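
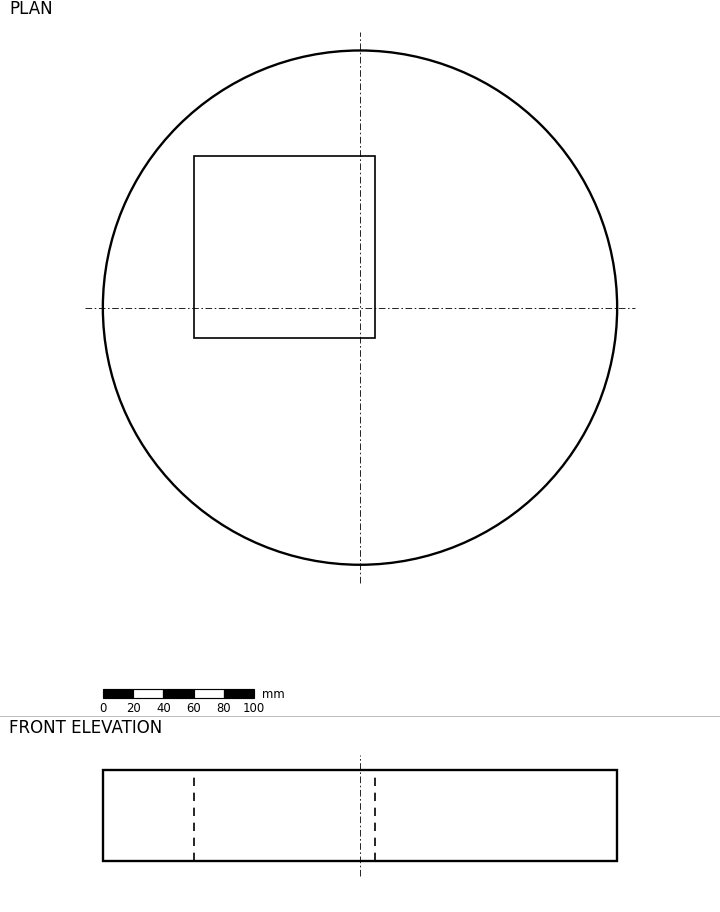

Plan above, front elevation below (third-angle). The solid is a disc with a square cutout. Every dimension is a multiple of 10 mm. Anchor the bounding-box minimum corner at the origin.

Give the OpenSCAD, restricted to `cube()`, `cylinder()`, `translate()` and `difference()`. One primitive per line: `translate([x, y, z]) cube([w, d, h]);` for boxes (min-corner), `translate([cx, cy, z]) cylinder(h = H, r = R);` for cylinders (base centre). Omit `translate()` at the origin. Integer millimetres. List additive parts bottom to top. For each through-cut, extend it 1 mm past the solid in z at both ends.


difference() {
  translate([170, 170, 0]) cylinder(h = 60, r = 170);
  translate([60, 150, -1]) cube([120, 120, 62]);
}


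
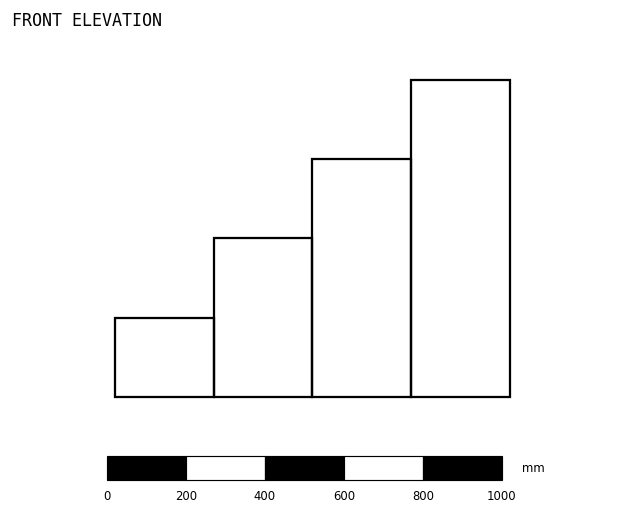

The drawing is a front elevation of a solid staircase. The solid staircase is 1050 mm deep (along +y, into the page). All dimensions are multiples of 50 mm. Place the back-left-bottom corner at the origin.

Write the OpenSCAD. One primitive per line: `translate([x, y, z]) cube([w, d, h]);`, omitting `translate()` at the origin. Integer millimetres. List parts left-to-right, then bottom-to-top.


cube([250, 1050, 200]);
translate([250, 0, 0]) cube([250, 1050, 400]);
translate([500, 0, 0]) cube([250, 1050, 600]);
translate([750, 0, 0]) cube([250, 1050, 800]);


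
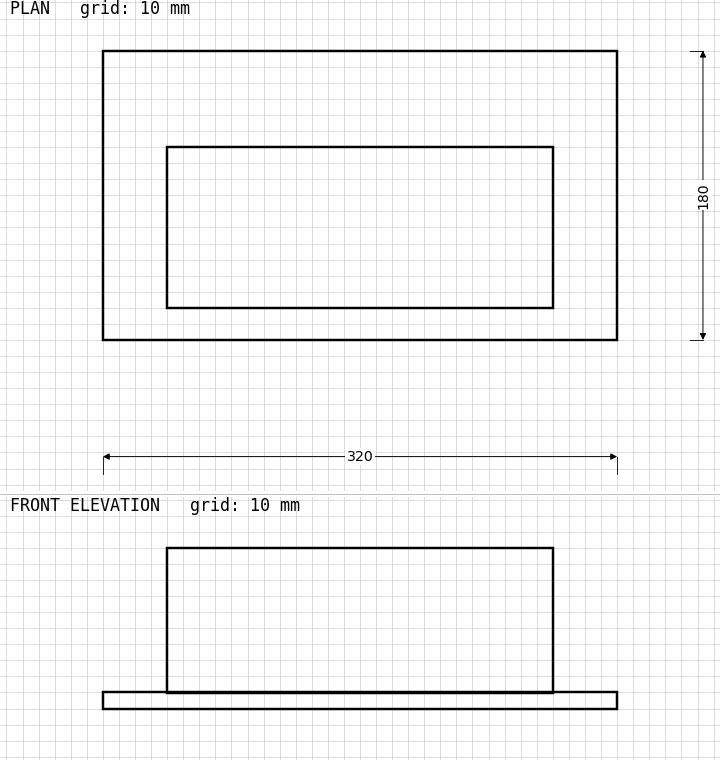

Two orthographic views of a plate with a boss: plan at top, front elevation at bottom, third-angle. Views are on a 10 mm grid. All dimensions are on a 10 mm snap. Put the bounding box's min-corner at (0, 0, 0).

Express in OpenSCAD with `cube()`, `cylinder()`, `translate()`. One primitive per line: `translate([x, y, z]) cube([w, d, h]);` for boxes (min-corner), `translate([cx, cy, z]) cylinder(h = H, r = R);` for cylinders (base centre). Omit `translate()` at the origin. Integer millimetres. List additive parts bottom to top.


cube([320, 180, 10]);
translate([40, 20, 10]) cube([240, 100, 90]);


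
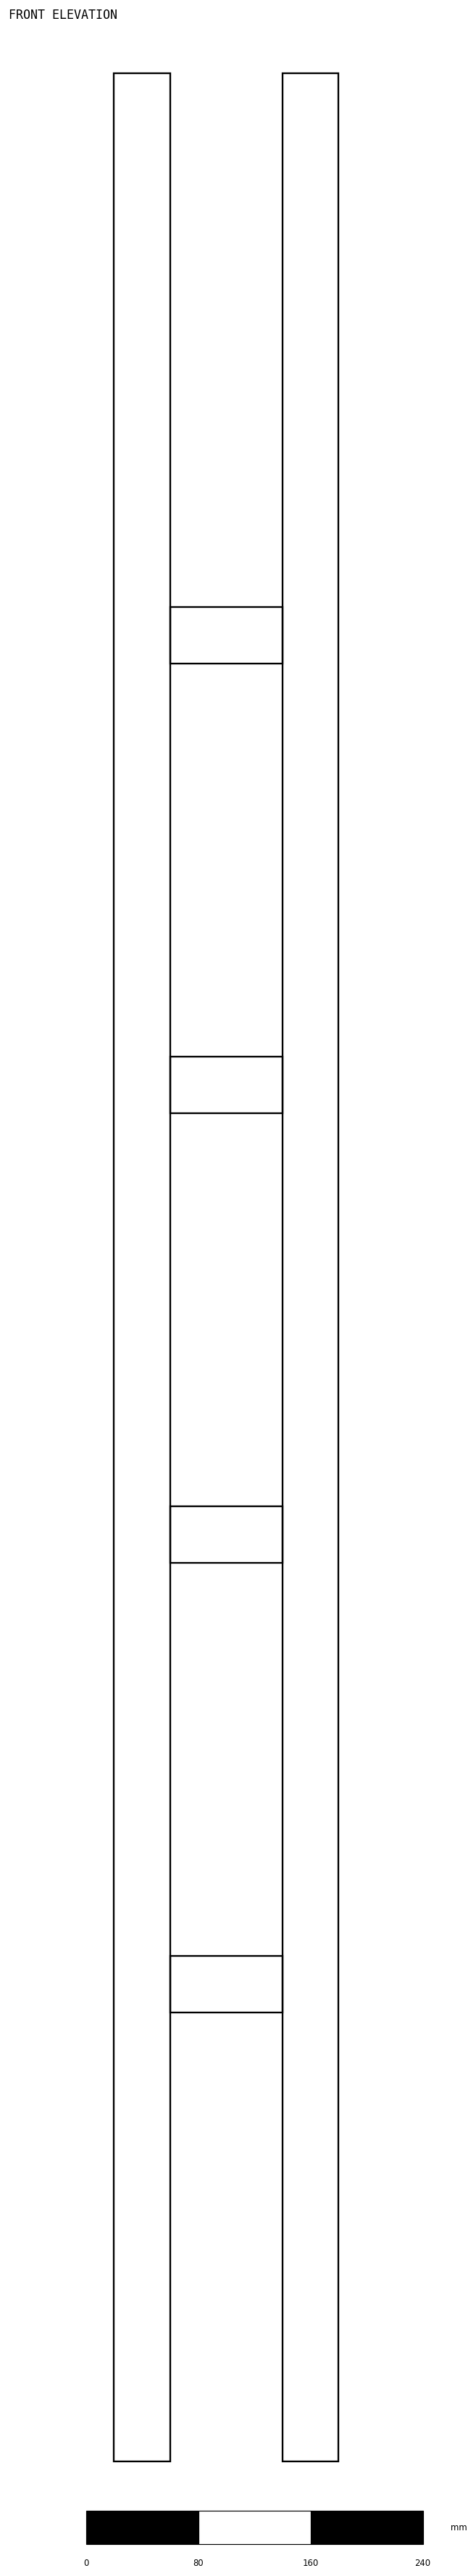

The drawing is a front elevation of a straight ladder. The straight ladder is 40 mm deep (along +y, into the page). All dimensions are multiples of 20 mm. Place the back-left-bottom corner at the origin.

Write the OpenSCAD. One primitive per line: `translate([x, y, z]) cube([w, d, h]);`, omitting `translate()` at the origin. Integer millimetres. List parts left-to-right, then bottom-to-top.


cube([40, 40, 1700]);
translate([40, 0, 320]) cube([80, 40, 40]);
translate([40, 0, 640]) cube([80, 40, 40]);
translate([40, 0, 960]) cube([80, 40, 40]);
translate([40, 0, 1280]) cube([80, 40, 40]);
translate([120, 0, 0]) cube([40, 40, 1700]);


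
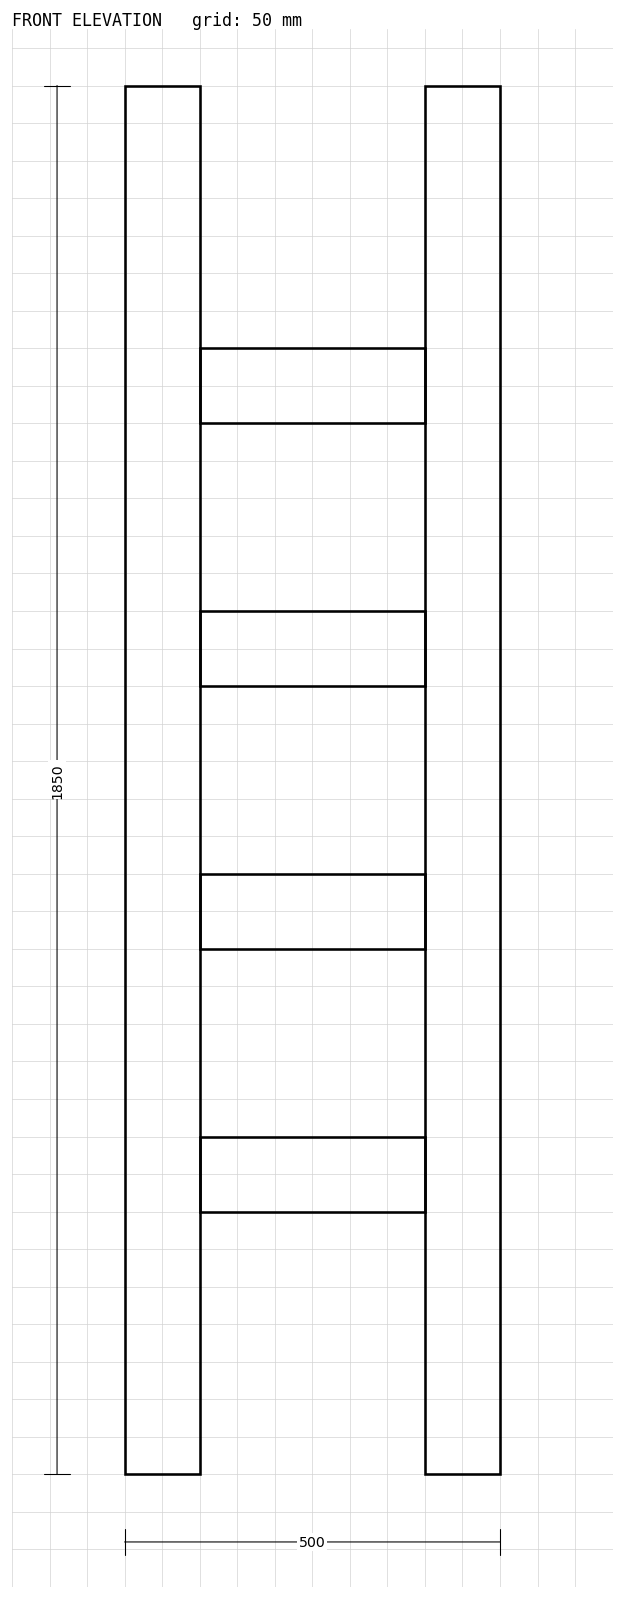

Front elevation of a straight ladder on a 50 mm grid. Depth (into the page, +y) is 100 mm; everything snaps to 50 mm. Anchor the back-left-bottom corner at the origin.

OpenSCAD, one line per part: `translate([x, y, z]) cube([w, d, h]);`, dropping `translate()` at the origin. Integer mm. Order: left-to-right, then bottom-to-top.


cube([100, 100, 1850]);
translate([100, 0, 350]) cube([300, 100, 100]);
translate([100, 0, 700]) cube([300, 100, 100]);
translate([100, 0, 1050]) cube([300, 100, 100]);
translate([100, 0, 1400]) cube([300, 100, 100]);
translate([400, 0, 0]) cube([100, 100, 1850]);


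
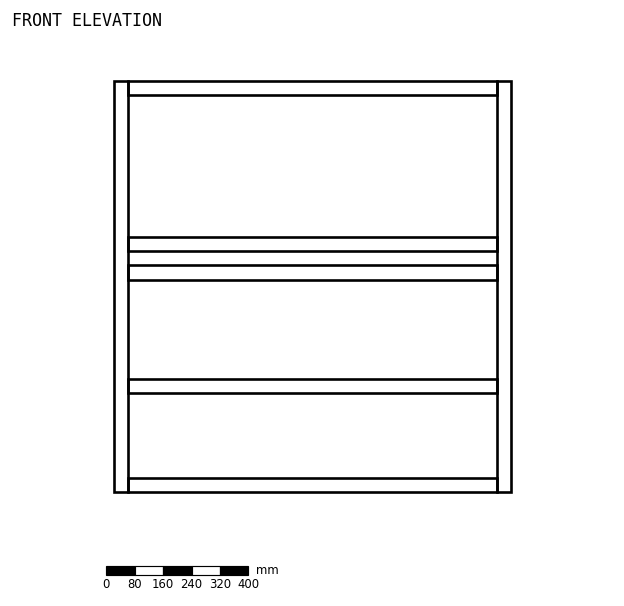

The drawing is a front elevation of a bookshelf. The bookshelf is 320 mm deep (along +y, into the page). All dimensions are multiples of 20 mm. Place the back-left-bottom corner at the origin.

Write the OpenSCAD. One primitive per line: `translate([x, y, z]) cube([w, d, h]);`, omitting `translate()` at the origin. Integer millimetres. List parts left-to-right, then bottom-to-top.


cube([40, 320, 1160]);
translate([40, 0, 0]) cube([1040, 320, 40]);
translate([40, 0, 280]) cube([1040, 320, 40]);
translate([40, 0, 600]) cube([1040, 320, 40]);
translate([40, 0, 680]) cube([1040, 320, 40]);
translate([40, 0, 1120]) cube([1040, 320, 40]);
translate([1080, 0, 0]) cube([40, 320, 1160]);


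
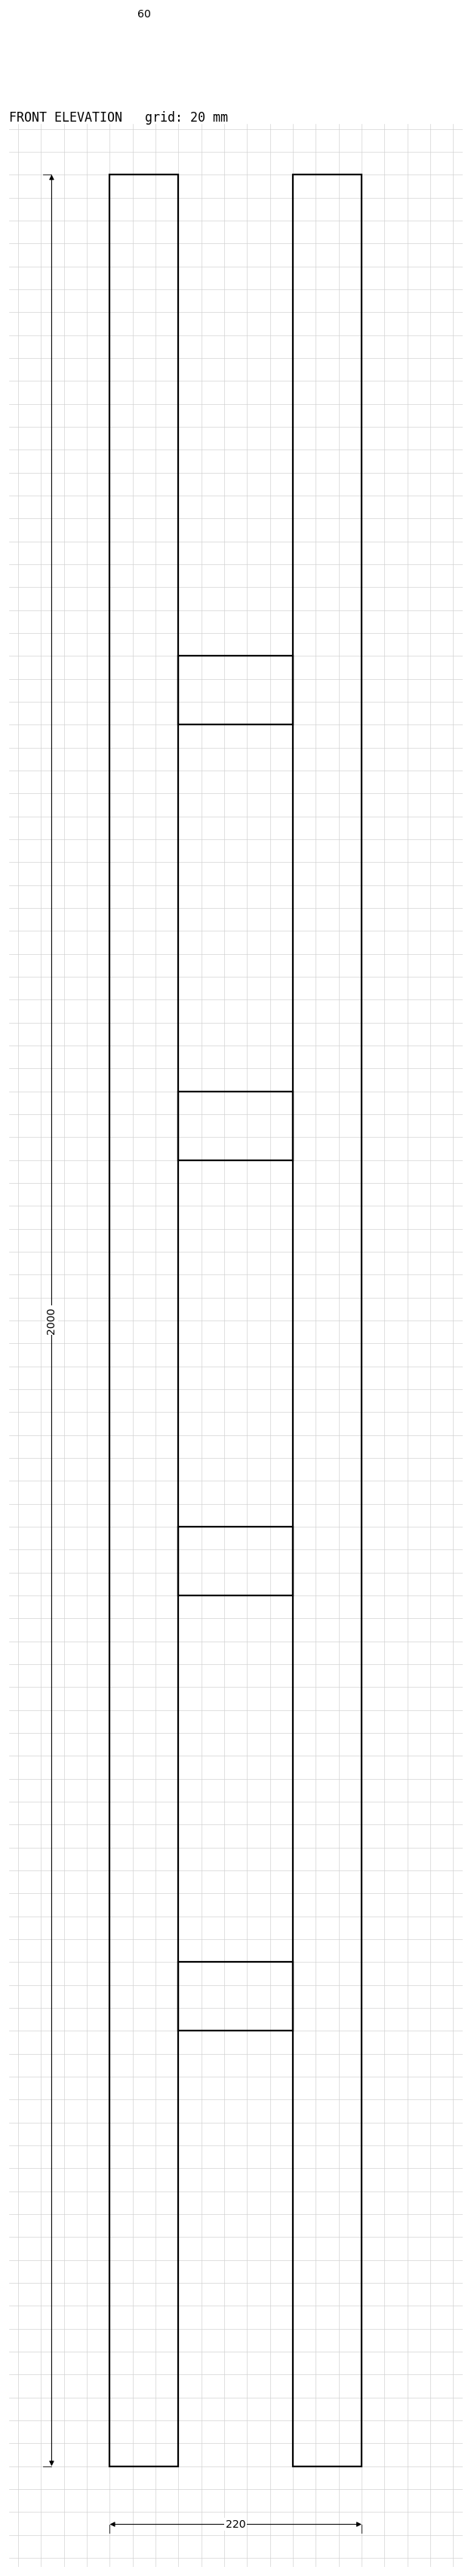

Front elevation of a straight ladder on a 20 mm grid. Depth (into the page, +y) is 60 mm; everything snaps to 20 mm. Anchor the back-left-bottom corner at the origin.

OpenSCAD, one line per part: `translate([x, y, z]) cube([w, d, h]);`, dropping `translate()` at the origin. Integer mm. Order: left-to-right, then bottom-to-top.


cube([60, 60, 2000]);
translate([60, 0, 380]) cube([100, 60, 60]);
translate([60, 0, 760]) cube([100, 60, 60]);
translate([60, 0, 1140]) cube([100, 60, 60]);
translate([60, 0, 1520]) cube([100, 60, 60]);
translate([160, 0, 0]) cube([60, 60, 2000]);


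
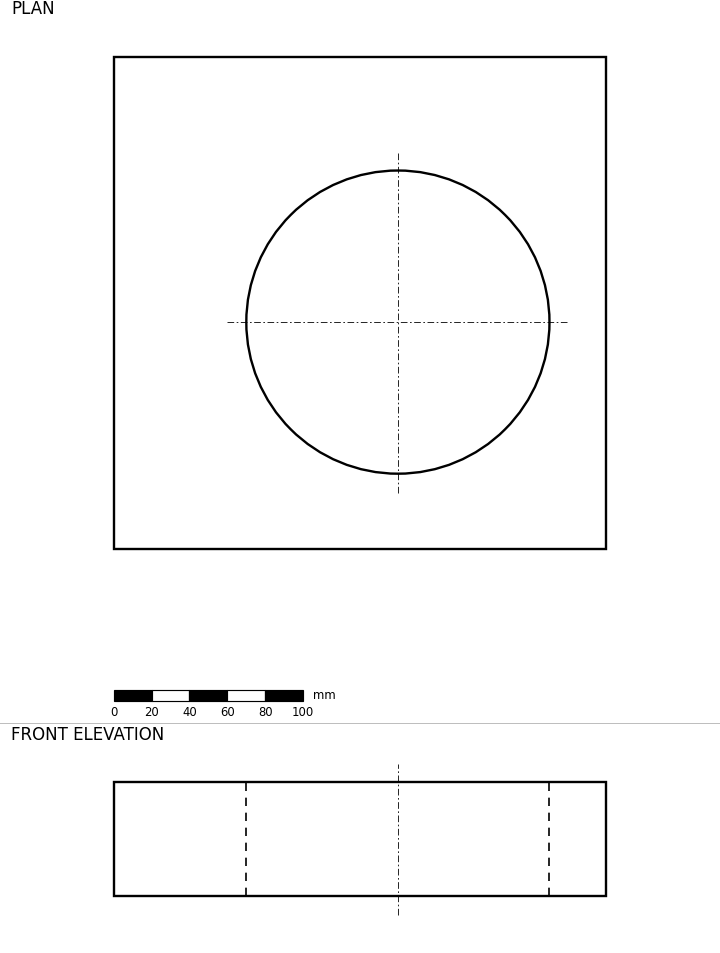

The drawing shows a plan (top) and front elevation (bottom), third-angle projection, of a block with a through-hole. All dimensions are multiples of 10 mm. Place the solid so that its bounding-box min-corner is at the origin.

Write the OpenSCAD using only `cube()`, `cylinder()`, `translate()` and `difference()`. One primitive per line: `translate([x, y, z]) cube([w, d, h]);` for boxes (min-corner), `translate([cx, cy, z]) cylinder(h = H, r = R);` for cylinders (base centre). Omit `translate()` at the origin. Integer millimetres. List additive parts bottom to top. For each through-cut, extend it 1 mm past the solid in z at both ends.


difference() {
  cube([260, 260, 60]);
  translate([150, 120, -1]) cylinder(h = 62, r = 80);
}


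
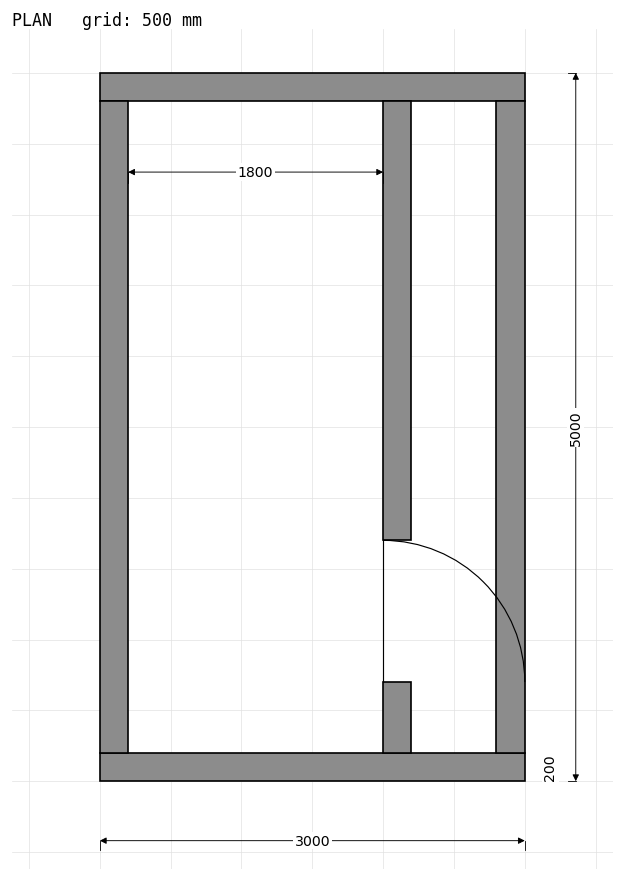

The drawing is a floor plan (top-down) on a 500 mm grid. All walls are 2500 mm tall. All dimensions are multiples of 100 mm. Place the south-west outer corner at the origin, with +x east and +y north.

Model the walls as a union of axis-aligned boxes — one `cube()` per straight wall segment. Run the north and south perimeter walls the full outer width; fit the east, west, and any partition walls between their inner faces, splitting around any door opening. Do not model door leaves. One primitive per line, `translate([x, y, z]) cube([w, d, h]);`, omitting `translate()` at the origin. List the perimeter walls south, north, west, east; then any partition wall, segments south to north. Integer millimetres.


cube([3000, 200, 2500]);
translate([0, 4800, 0]) cube([3000, 200, 2500]);
translate([0, 200, 0]) cube([200, 4600, 2500]);
translate([2800, 200, 0]) cube([200, 4600, 2500]);
translate([2000, 200, 0]) cube([200, 500, 2500]);
translate([2000, 1700, 0]) cube([200, 3100, 2500]);


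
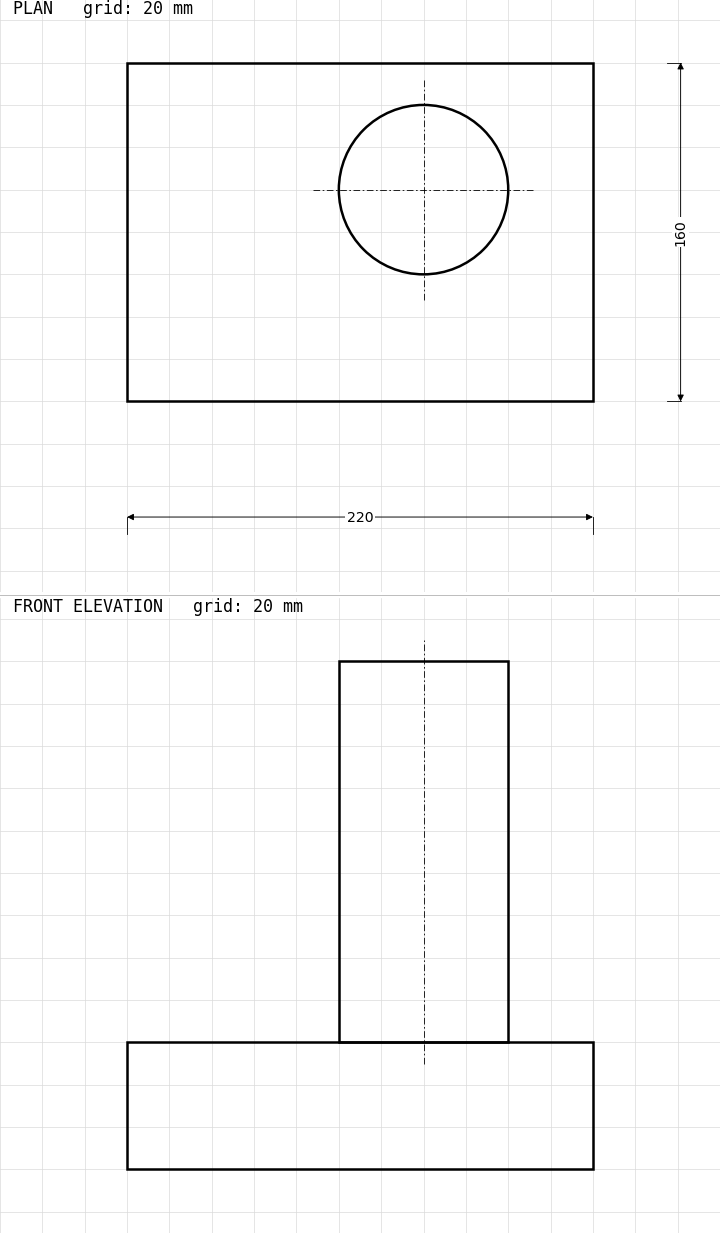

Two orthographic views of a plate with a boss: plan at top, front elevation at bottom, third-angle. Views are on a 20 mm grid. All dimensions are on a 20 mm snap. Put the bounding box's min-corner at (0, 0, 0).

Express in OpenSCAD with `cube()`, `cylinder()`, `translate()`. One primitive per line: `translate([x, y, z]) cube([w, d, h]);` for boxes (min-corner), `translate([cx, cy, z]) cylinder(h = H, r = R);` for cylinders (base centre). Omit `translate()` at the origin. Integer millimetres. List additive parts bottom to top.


cube([220, 160, 60]);
translate([140, 100, 60]) cylinder(h = 180, r = 40);


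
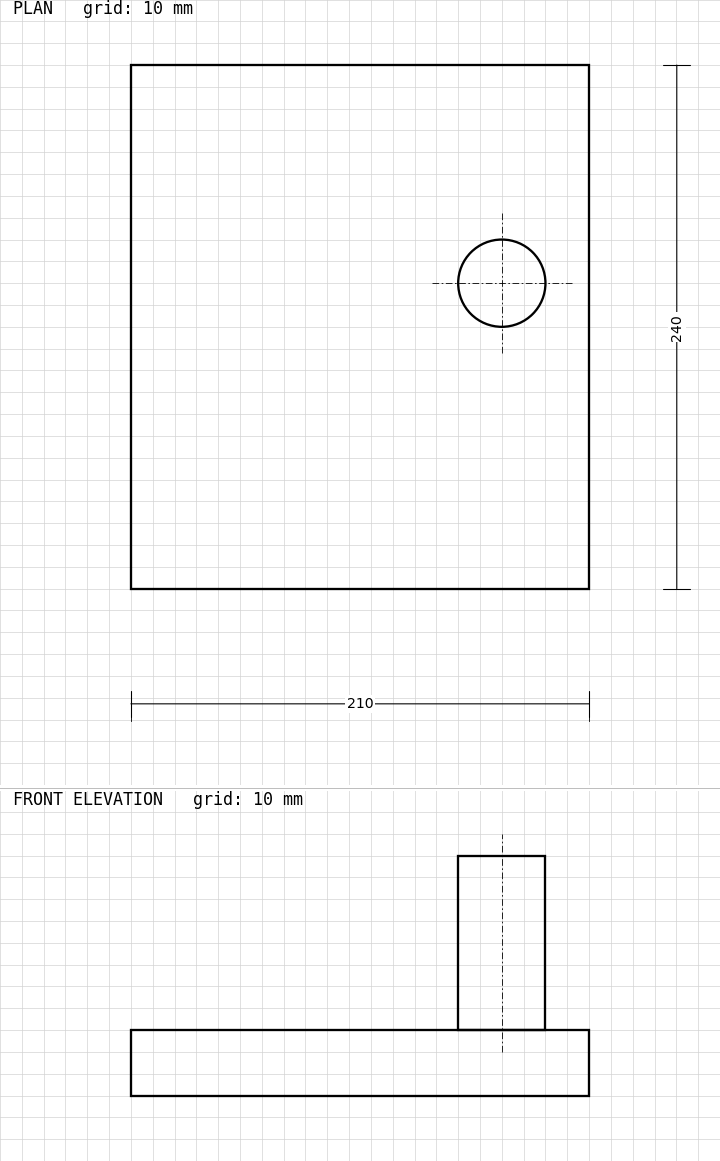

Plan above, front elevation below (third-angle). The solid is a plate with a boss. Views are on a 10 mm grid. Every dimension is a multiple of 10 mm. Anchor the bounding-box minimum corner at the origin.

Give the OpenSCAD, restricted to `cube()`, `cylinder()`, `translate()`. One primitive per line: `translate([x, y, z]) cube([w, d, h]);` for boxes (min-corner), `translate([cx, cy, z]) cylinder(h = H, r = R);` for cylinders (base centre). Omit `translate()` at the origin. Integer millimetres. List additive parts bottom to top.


cube([210, 240, 30]);
translate([170, 140, 30]) cylinder(h = 80, r = 20);


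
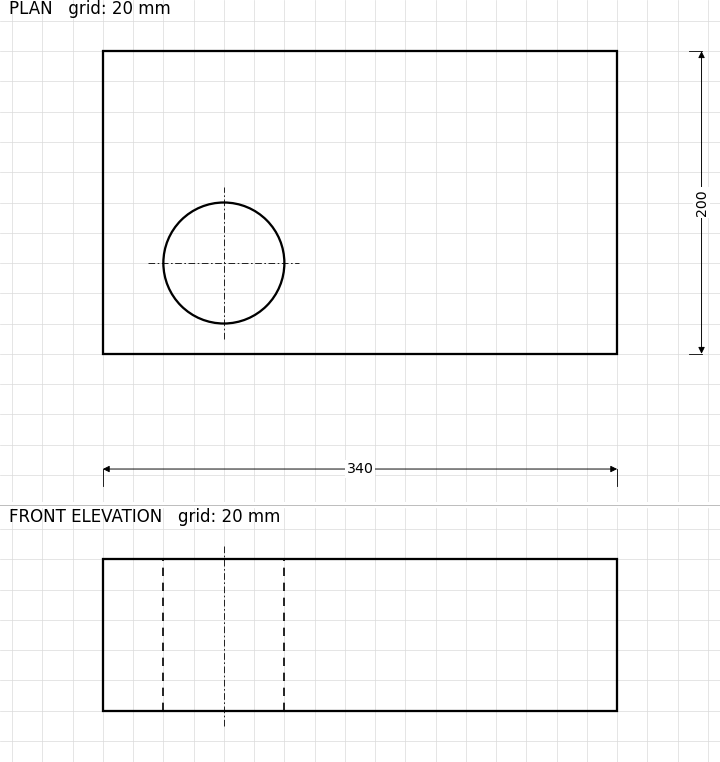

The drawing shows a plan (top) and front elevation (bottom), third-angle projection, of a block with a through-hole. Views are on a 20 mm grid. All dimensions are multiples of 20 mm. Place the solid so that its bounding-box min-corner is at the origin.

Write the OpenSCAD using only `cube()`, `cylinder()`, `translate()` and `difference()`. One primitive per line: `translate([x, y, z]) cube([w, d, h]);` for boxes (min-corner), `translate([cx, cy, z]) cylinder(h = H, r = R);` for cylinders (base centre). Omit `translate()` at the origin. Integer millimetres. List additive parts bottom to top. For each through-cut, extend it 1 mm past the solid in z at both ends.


difference() {
  cube([340, 200, 100]);
  translate([80, 60, -1]) cylinder(h = 102, r = 40);
}


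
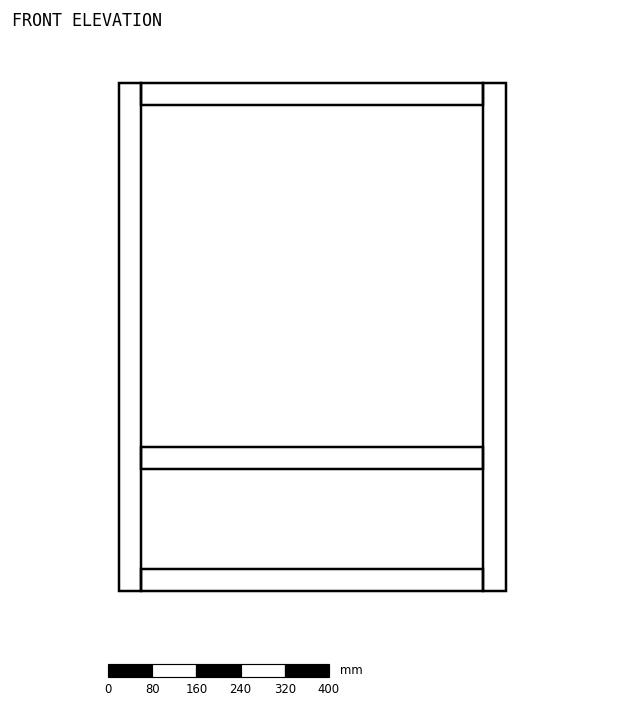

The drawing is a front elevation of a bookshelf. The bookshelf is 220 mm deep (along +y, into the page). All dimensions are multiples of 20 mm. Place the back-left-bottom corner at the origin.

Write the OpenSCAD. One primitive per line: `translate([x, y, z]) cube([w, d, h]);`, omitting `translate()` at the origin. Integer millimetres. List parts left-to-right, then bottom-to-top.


cube([40, 220, 920]);
translate([40, 0, 0]) cube([620, 220, 40]);
translate([40, 0, 220]) cube([620, 220, 40]);
translate([40, 0, 880]) cube([620, 220, 40]);
translate([660, 0, 0]) cube([40, 220, 920]);


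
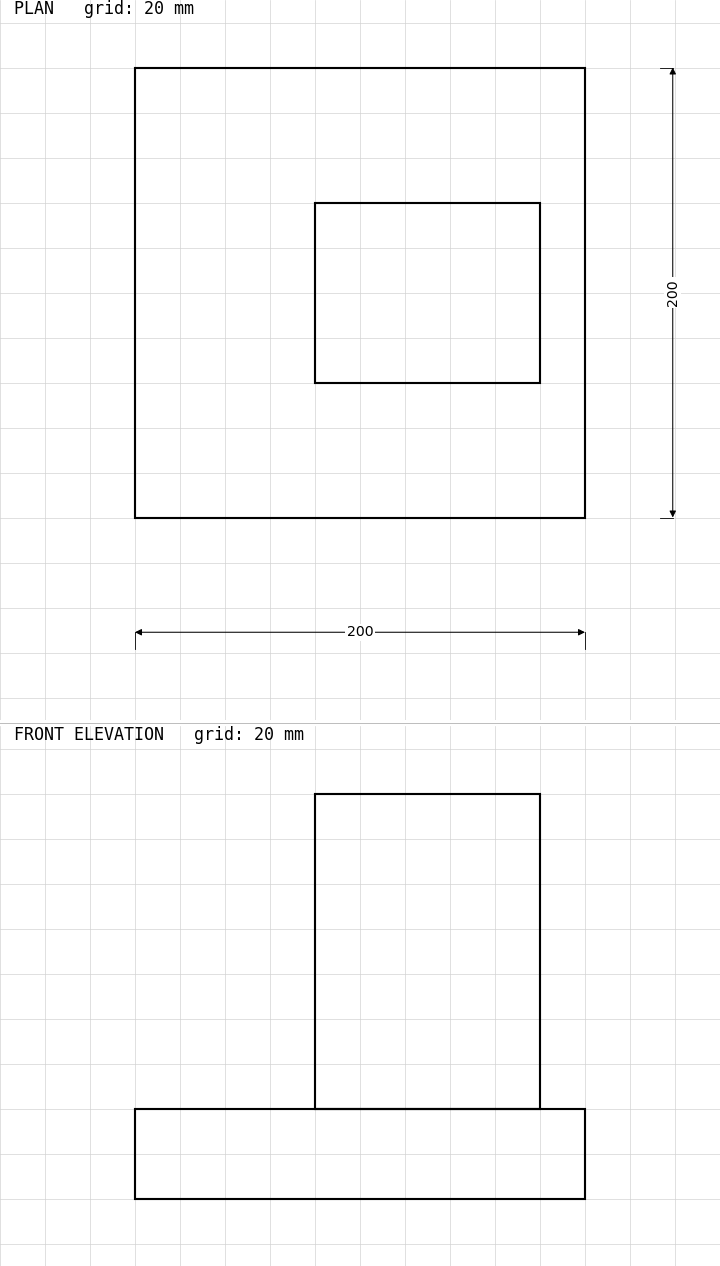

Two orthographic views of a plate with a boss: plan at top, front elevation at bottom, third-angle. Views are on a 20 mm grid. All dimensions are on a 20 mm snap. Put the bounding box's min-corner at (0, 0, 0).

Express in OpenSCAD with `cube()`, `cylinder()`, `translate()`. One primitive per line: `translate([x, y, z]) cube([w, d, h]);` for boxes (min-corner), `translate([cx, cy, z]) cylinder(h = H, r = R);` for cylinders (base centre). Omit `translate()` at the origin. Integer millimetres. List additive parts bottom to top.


cube([200, 200, 40]);
translate([80, 60, 40]) cube([100, 80, 140]);


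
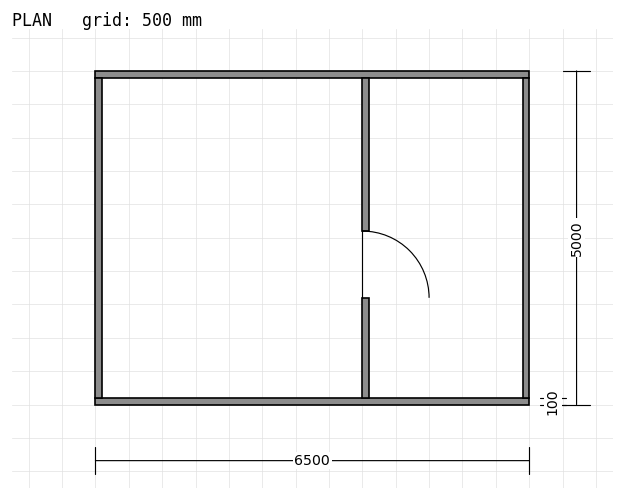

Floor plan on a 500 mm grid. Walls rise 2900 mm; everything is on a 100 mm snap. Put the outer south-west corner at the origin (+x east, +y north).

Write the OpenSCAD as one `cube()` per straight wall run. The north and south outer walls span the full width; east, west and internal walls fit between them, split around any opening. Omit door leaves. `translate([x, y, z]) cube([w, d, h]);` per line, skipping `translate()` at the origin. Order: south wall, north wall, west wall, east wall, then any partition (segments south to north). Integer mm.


cube([6500, 100, 2900]);
translate([0, 4900, 0]) cube([6500, 100, 2900]);
translate([0, 100, 0]) cube([100, 4800, 2900]);
translate([6400, 100, 0]) cube([100, 4800, 2900]);
translate([4000, 100, 0]) cube([100, 1500, 2900]);
translate([4000, 2600, 0]) cube([100, 2300, 2900]);


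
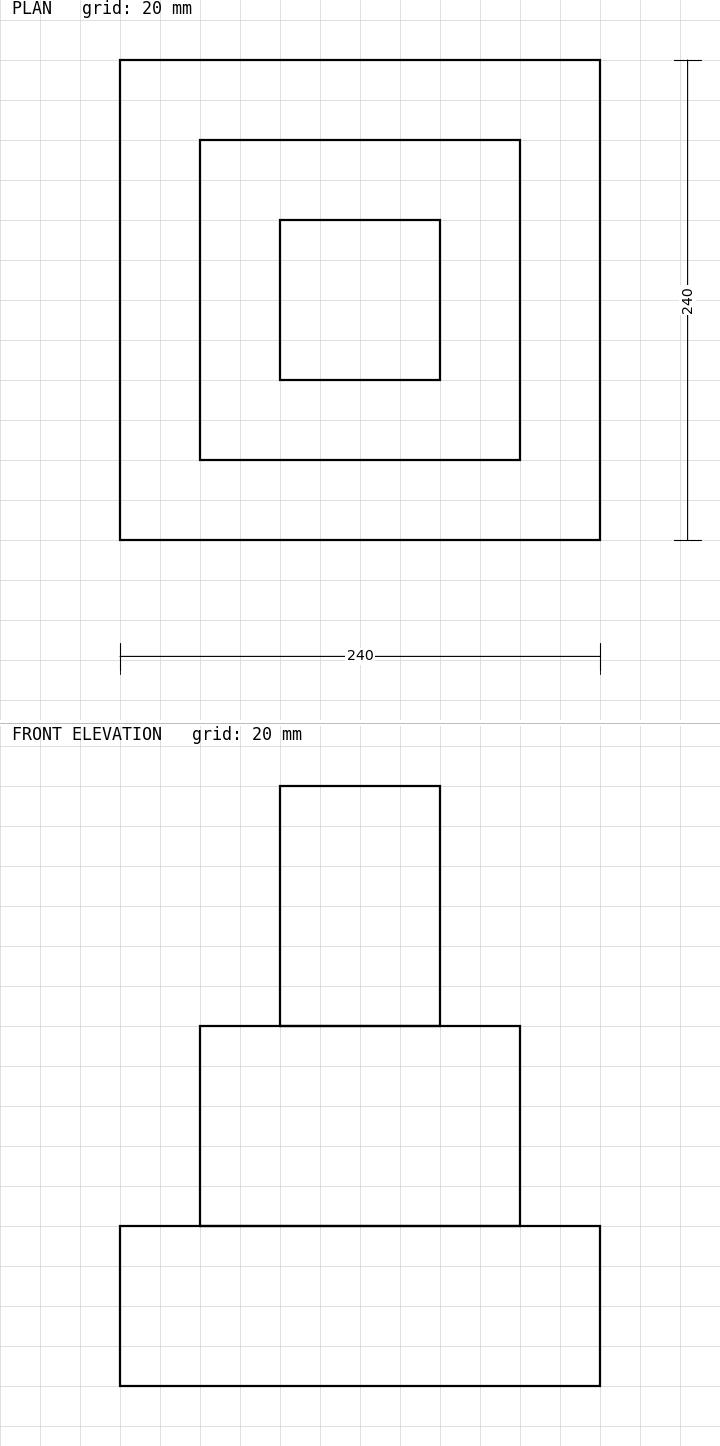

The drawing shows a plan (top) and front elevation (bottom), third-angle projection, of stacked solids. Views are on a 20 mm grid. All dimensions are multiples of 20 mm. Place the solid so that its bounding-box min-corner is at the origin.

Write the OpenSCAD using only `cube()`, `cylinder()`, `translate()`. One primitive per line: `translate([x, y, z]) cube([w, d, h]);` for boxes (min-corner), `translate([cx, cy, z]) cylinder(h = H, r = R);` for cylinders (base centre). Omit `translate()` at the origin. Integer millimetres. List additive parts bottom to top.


cube([240, 240, 80]);
translate([40, 40, 80]) cube([160, 160, 100]);
translate([80, 80, 180]) cube([80, 80, 120]);


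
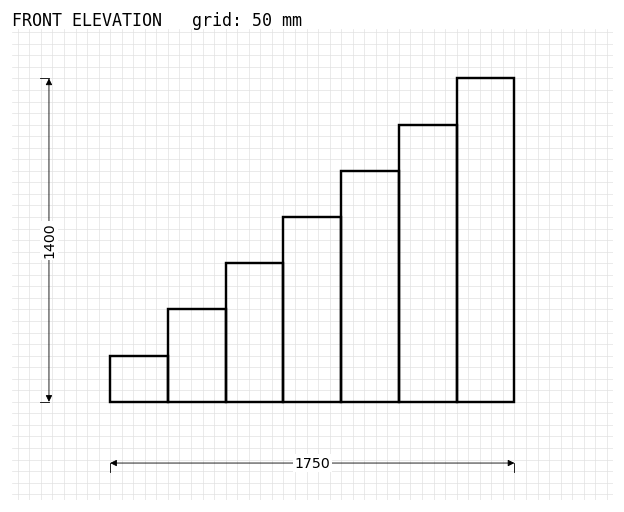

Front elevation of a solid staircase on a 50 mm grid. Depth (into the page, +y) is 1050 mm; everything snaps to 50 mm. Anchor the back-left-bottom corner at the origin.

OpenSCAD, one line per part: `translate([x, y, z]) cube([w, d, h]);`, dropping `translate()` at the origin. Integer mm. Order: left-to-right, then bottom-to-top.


cube([250, 1050, 200]);
translate([250, 0, 0]) cube([250, 1050, 400]);
translate([500, 0, 0]) cube([250, 1050, 600]);
translate([750, 0, 0]) cube([250, 1050, 800]);
translate([1000, 0, 0]) cube([250, 1050, 1000]);
translate([1250, 0, 0]) cube([250, 1050, 1200]);
translate([1500, 0, 0]) cube([250, 1050, 1400]);


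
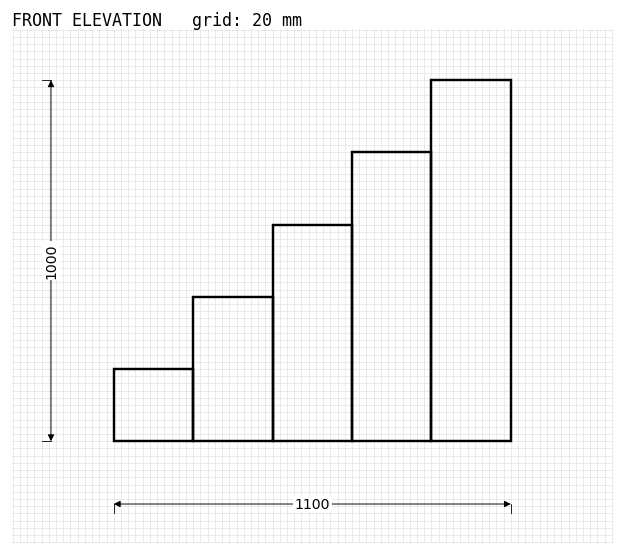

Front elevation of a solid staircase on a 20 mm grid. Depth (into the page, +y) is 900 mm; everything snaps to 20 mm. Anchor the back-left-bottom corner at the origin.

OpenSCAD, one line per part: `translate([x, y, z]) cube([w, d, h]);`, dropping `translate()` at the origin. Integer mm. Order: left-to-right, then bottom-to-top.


cube([220, 900, 200]);
translate([220, 0, 0]) cube([220, 900, 400]);
translate([440, 0, 0]) cube([220, 900, 600]);
translate([660, 0, 0]) cube([220, 900, 800]);
translate([880, 0, 0]) cube([220, 900, 1000]);


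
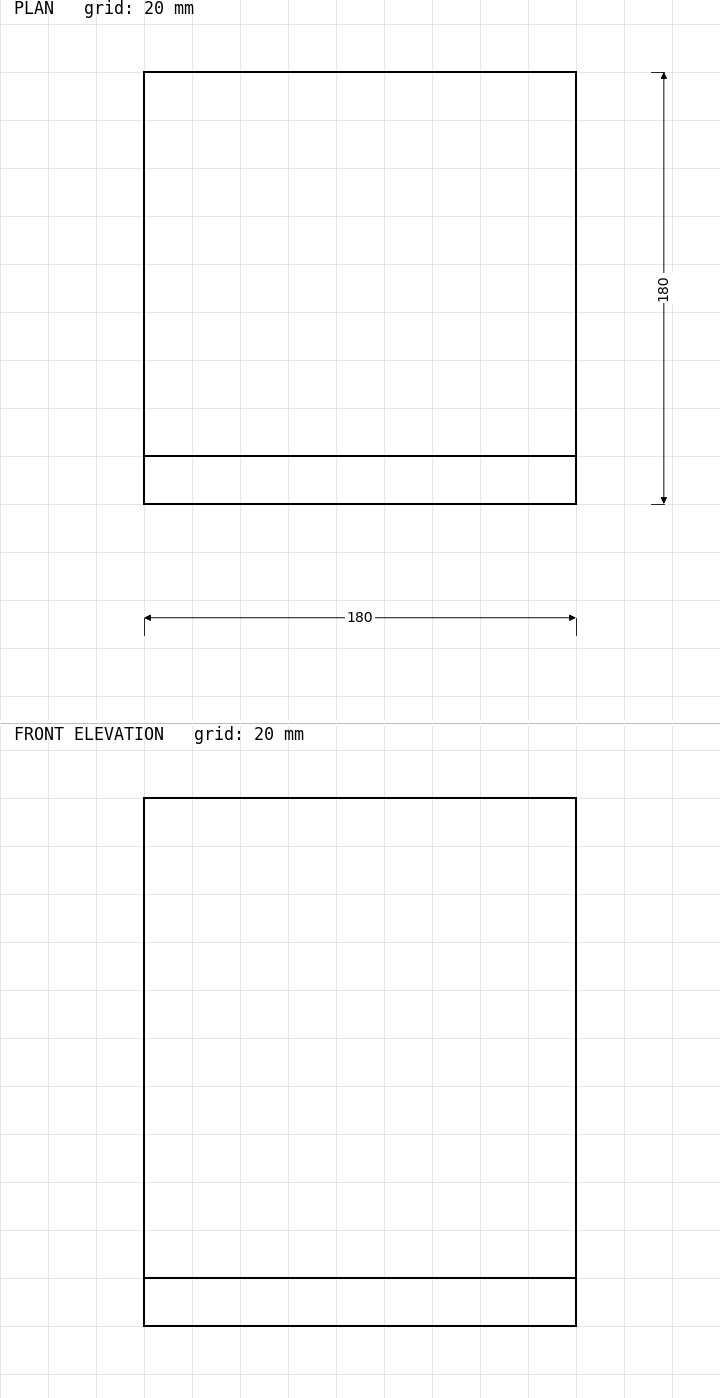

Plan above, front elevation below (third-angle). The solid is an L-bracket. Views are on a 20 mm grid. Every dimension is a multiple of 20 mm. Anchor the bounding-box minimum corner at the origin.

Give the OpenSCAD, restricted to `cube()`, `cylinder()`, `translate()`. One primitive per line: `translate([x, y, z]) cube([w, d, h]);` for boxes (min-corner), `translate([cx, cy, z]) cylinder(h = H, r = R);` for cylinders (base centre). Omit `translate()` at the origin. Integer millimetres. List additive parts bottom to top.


cube([180, 180, 20]);
translate([0, 0, 20]) cube([180, 20, 200]);


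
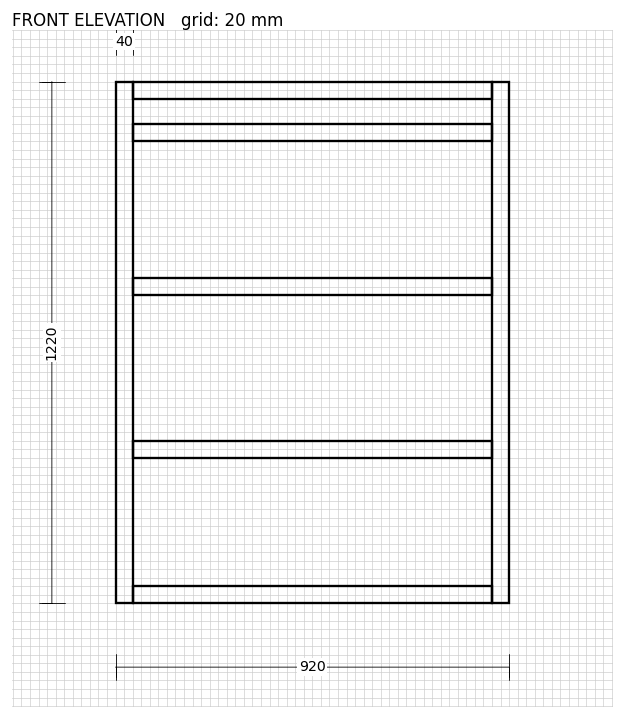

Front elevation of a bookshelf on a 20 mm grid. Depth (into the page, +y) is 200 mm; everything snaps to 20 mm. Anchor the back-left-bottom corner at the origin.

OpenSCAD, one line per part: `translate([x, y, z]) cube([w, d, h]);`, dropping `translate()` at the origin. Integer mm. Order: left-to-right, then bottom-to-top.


cube([40, 200, 1220]);
translate([40, 0, 0]) cube([840, 200, 40]);
translate([40, 0, 340]) cube([840, 200, 40]);
translate([40, 0, 720]) cube([840, 200, 40]);
translate([40, 0, 1080]) cube([840, 200, 40]);
translate([40, 0, 1180]) cube([840, 200, 40]);
translate([880, 0, 0]) cube([40, 200, 1220]);


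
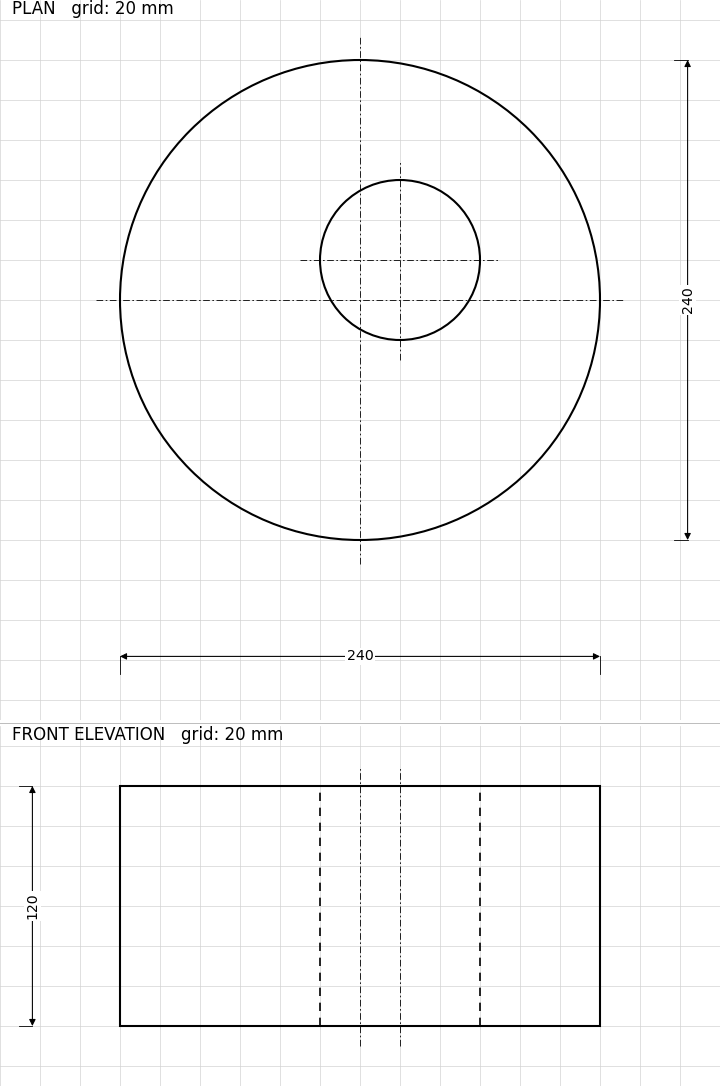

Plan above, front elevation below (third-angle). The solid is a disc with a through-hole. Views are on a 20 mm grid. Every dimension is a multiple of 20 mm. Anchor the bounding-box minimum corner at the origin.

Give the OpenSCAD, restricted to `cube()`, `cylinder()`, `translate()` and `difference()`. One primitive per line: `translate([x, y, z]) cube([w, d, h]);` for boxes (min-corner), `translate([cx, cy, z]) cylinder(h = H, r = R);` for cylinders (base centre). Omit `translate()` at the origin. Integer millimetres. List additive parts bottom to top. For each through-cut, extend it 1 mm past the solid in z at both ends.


difference() {
  translate([120, 120, 0]) cylinder(h = 120, r = 120);
  translate([140, 140, -1]) cylinder(h = 122, r = 40);
}


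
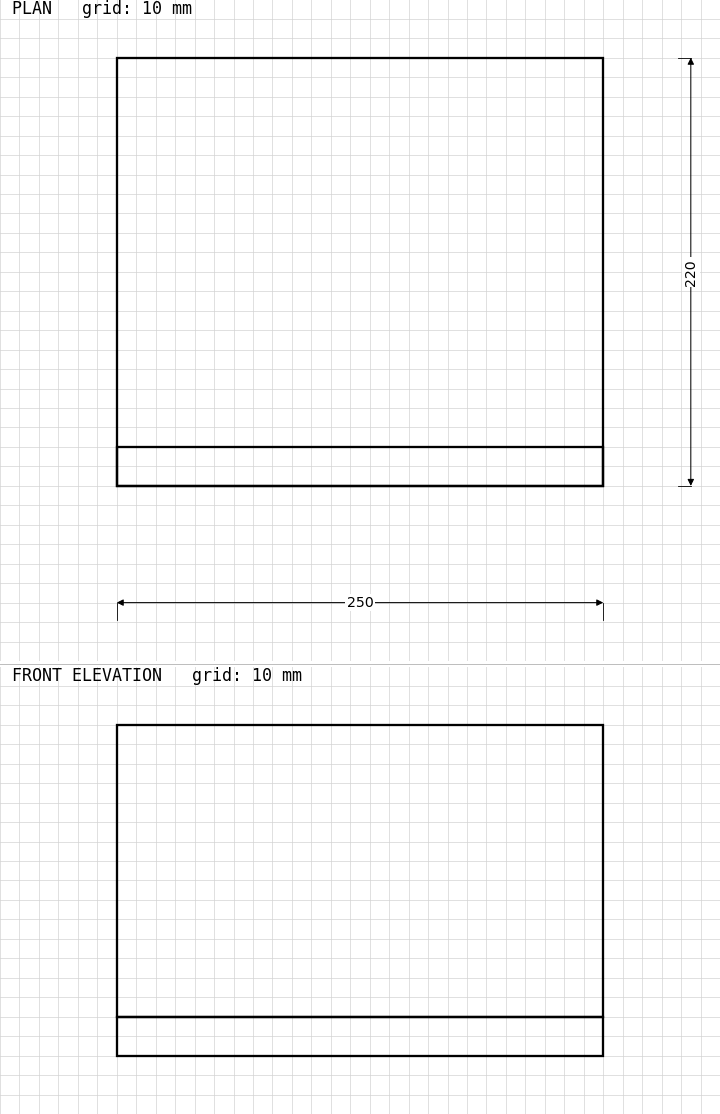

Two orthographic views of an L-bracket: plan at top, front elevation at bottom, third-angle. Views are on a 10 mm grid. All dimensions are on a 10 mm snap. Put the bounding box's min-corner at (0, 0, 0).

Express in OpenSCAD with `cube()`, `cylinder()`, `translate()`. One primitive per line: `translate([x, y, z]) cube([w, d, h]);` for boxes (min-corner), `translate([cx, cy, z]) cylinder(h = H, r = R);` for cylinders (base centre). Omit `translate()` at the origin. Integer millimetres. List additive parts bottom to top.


cube([250, 220, 20]);
translate([0, 0, 20]) cube([250, 20, 150]);


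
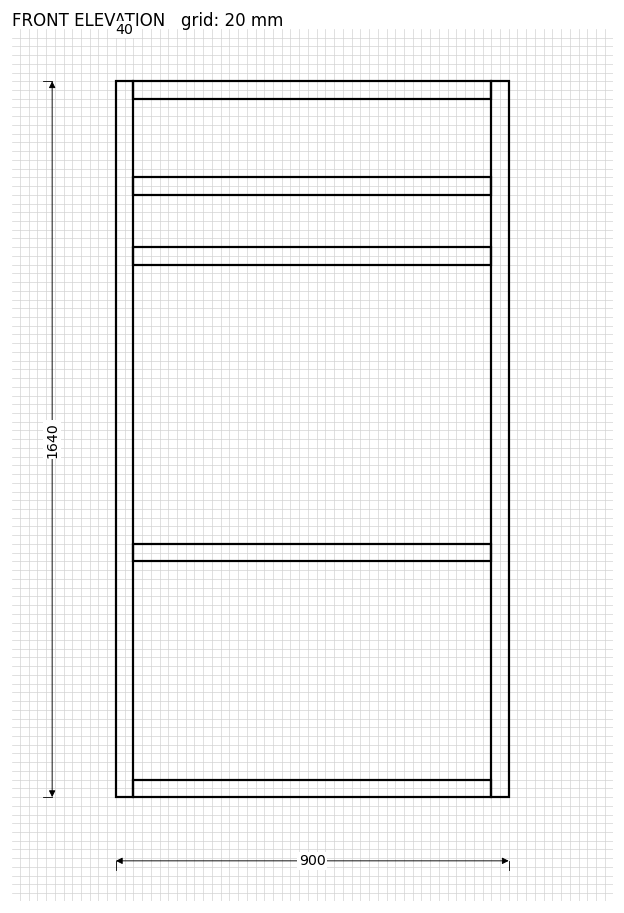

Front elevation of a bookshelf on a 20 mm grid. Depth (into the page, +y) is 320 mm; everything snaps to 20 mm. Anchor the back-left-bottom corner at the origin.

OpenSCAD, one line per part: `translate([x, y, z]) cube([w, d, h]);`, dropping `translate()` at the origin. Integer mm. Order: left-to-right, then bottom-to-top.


cube([40, 320, 1640]);
translate([40, 0, 0]) cube([820, 320, 40]);
translate([40, 0, 540]) cube([820, 320, 40]);
translate([40, 0, 1220]) cube([820, 320, 40]);
translate([40, 0, 1380]) cube([820, 320, 40]);
translate([40, 0, 1600]) cube([820, 320, 40]);
translate([860, 0, 0]) cube([40, 320, 1640]);


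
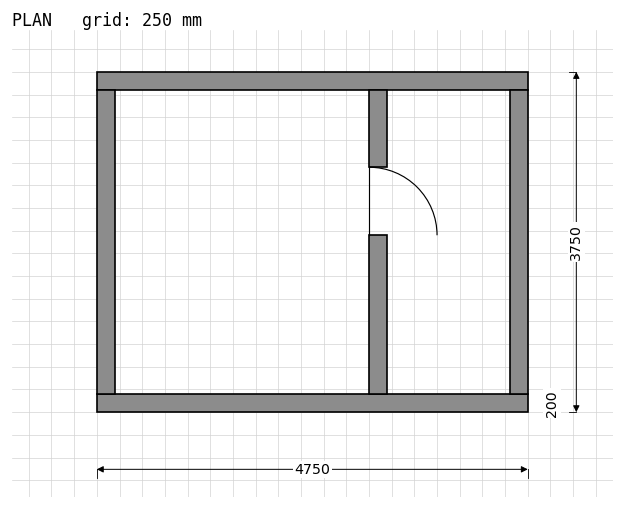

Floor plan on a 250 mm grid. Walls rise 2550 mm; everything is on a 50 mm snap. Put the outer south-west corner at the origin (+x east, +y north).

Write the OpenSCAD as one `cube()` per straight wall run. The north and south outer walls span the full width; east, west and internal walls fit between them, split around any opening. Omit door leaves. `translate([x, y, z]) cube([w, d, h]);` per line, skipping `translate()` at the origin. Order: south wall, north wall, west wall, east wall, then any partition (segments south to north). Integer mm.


cube([4750, 200, 2550]);
translate([0, 3550, 0]) cube([4750, 200, 2550]);
translate([0, 200, 0]) cube([200, 3350, 2550]);
translate([4550, 200, 0]) cube([200, 3350, 2550]);
translate([3000, 200, 0]) cube([200, 1750, 2550]);
translate([3000, 2700, 0]) cube([200, 850, 2550]);


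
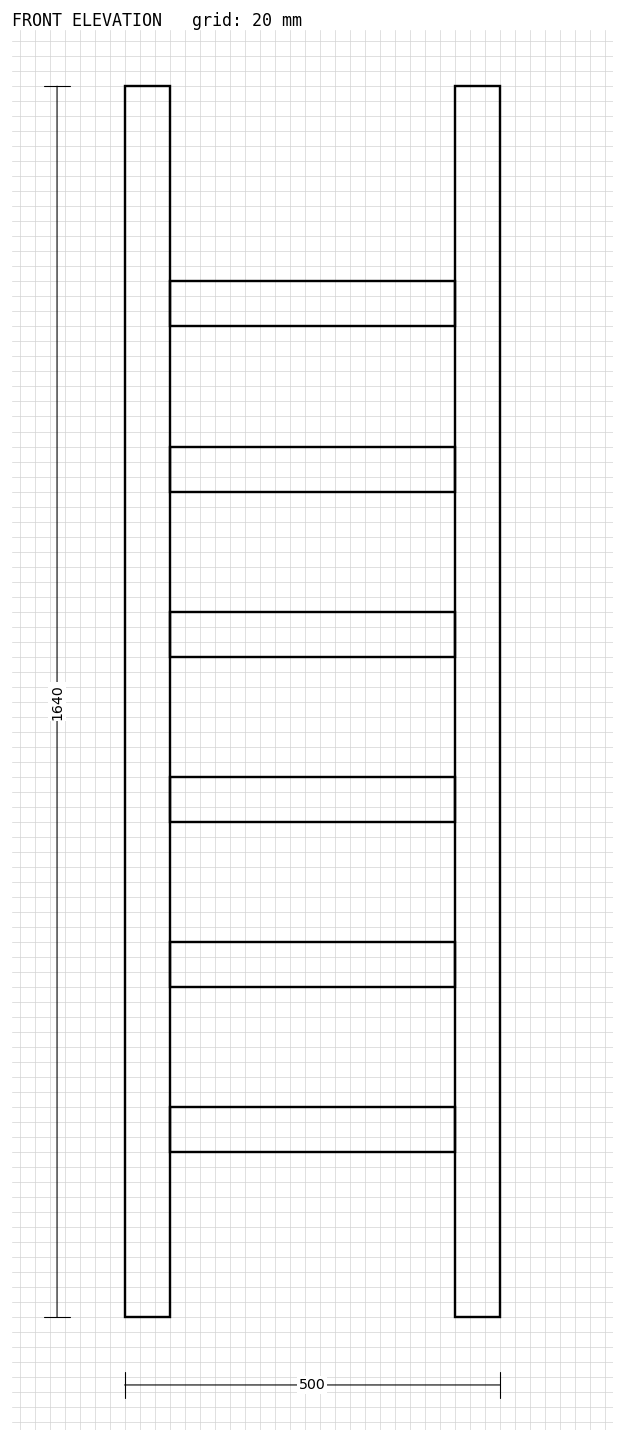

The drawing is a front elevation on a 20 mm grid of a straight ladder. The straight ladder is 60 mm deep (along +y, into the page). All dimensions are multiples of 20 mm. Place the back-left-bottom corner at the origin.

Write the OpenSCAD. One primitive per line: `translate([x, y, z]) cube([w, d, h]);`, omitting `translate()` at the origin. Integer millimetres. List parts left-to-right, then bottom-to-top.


cube([60, 60, 1640]);
translate([60, 0, 220]) cube([380, 60, 60]);
translate([60, 0, 440]) cube([380, 60, 60]);
translate([60, 0, 660]) cube([380, 60, 60]);
translate([60, 0, 880]) cube([380, 60, 60]);
translate([60, 0, 1100]) cube([380, 60, 60]);
translate([60, 0, 1320]) cube([380, 60, 60]);
translate([440, 0, 0]) cube([60, 60, 1640]);


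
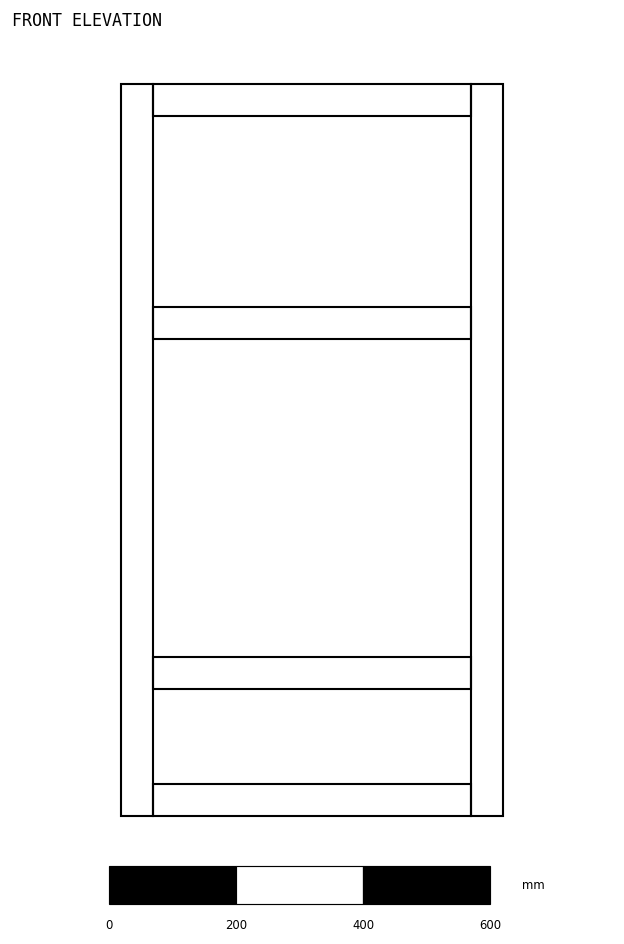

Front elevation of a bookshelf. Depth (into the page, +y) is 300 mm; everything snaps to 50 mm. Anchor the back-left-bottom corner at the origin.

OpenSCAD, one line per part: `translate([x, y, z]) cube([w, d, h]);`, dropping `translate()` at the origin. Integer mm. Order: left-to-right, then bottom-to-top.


cube([50, 300, 1150]);
translate([50, 0, 0]) cube([500, 300, 50]);
translate([50, 0, 200]) cube([500, 300, 50]);
translate([50, 0, 750]) cube([500, 300, 50]);
translate([50, 0, 1100]) cube([500, 300, 50]);
translate([550, 0, 0]) cube([50, 300, 1150]);


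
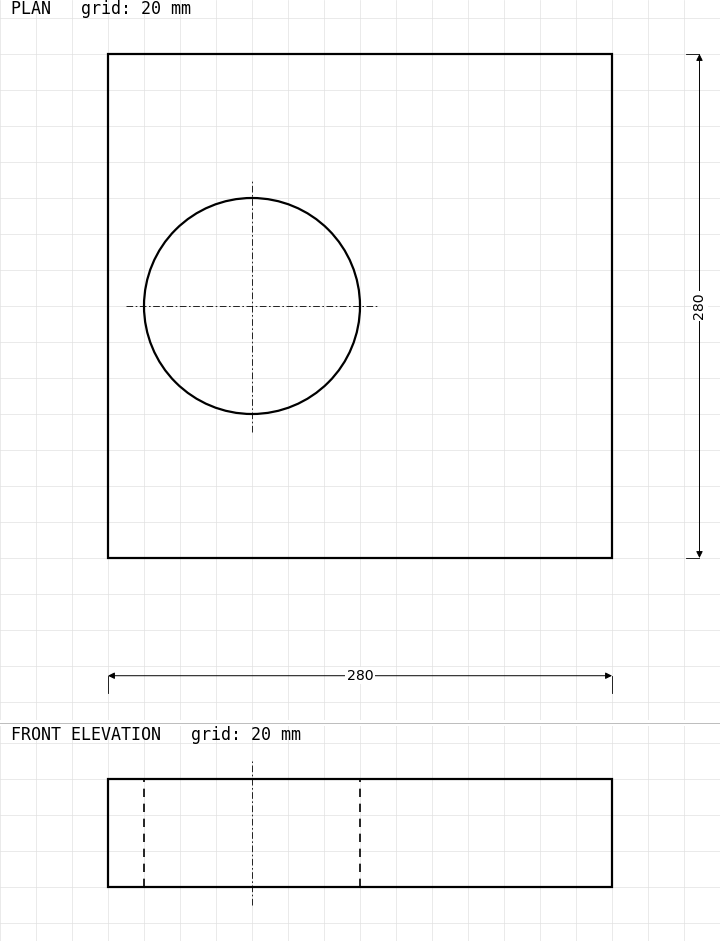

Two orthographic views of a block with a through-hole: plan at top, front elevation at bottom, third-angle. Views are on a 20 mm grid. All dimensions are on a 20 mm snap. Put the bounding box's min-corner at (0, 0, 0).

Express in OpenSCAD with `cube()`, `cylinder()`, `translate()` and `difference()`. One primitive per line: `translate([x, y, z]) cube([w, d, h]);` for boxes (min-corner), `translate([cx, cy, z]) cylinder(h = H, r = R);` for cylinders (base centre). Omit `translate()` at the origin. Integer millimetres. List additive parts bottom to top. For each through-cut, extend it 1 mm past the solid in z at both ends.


difference() {
  cube([280, 280, 60]);
  translate([80, 140, -1]) cylinder(h = 62, r = 60);
}


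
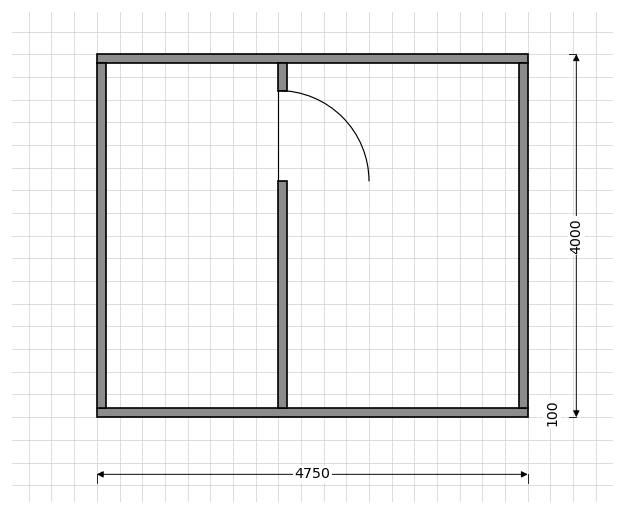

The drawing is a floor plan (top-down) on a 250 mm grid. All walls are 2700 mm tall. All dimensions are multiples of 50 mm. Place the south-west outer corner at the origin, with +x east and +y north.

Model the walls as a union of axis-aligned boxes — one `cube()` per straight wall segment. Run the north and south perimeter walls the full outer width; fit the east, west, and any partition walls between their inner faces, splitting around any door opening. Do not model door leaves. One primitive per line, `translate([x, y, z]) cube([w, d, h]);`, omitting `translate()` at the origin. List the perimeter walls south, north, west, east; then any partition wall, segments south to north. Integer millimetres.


cube([4750, 100, 2700]);
translate([0, 3900, 0]) cube([4750, 100, 2700]);
translate([0, 100, 0]) cube([100, 3800, 2700]);
translate([4650, 100, 0]) cube([100, 3800, 2700]);
translate([2000, 100, 0]) cube([100, 2500, 2700]);
translate([2000, 3600, 0]) cube([100, 300, 2700]);


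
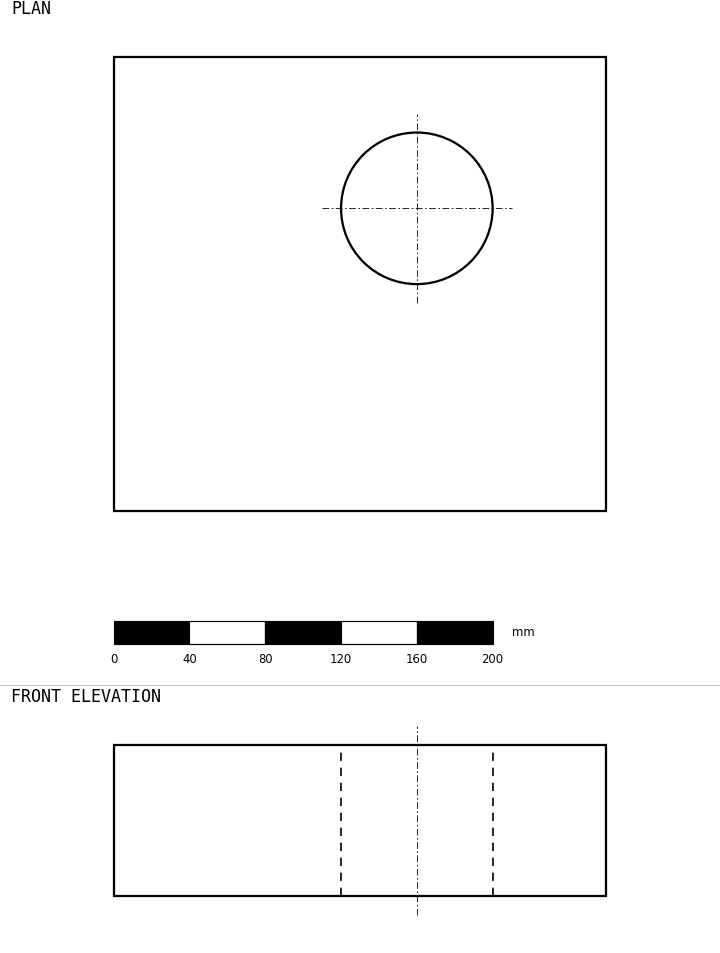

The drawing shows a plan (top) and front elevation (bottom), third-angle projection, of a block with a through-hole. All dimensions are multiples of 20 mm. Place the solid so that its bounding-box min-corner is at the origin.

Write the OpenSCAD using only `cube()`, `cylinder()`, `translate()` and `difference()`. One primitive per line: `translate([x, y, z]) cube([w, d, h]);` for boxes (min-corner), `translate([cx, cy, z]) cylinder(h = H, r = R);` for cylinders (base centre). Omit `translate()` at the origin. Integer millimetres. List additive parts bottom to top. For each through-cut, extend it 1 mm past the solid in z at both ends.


difference() {
  cube([260, 240, 80]);
  translate([160, 160, -1]) cylinder(h = 82, r = 40);
}


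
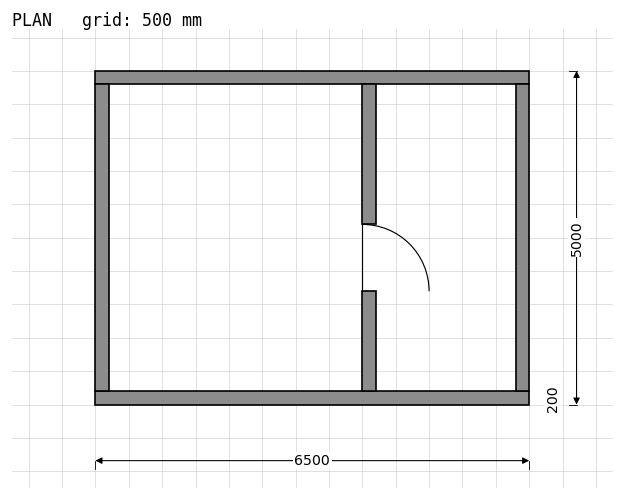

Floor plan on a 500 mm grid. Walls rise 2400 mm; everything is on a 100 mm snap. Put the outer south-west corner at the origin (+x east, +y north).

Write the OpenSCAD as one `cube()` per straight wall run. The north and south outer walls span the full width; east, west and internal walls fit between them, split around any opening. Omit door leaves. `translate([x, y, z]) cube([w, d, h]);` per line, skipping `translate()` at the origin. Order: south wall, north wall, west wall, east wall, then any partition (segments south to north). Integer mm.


cube([6500, 200, 2400]);
translate([0, 4800, 0]) cube([6500, 200, 2400]);
translate([0, 200, 0]) cube([200, 4600, 2400]);
translate([6300, 200, 0]) cube([200, 4600, 2400]);
translate([4000, 200, 0]) cube([200, 1500, 2400]);
translate([4000, 2700, 0]) cube([200, 2100, 2400]);


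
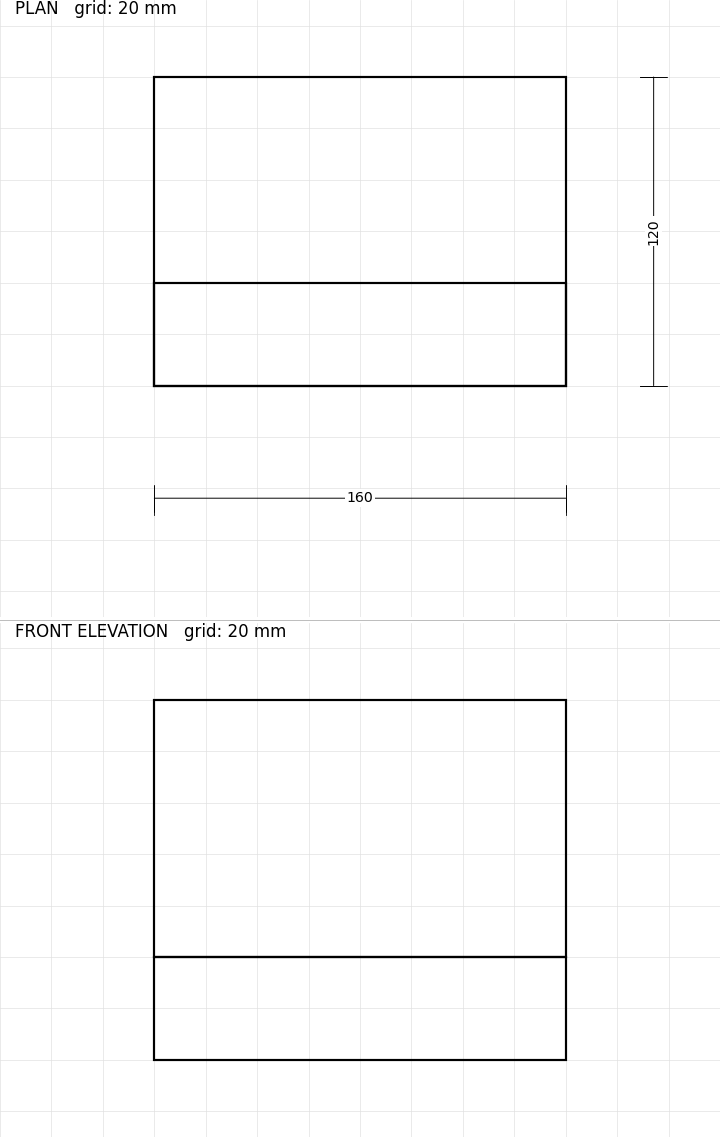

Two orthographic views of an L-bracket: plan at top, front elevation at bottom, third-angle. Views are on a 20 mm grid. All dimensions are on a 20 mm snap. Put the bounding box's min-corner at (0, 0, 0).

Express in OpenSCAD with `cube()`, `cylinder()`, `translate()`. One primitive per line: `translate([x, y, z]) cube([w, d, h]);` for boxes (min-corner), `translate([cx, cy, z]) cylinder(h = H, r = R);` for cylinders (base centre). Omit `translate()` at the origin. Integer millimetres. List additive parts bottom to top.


cube([160, 120, 40]);
translate([0, 0, 40]) cube([160, 40, 100]);


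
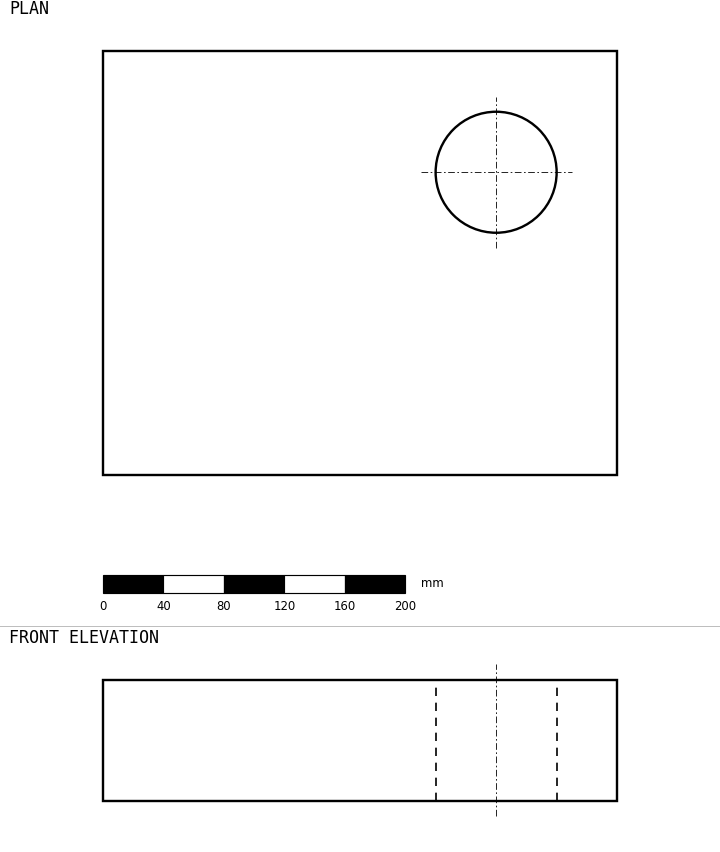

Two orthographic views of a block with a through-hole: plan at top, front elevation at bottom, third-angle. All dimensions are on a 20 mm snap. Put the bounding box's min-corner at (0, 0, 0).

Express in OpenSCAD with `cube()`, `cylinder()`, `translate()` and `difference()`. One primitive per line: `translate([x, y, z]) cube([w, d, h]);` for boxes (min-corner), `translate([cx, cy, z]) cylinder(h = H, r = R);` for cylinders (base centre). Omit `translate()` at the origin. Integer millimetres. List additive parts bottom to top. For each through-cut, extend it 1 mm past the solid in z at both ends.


difference() {
  cube([340, 280, 80]);
  translate([260, 200, -1]) cylinder(h = 82, r = 40);
}


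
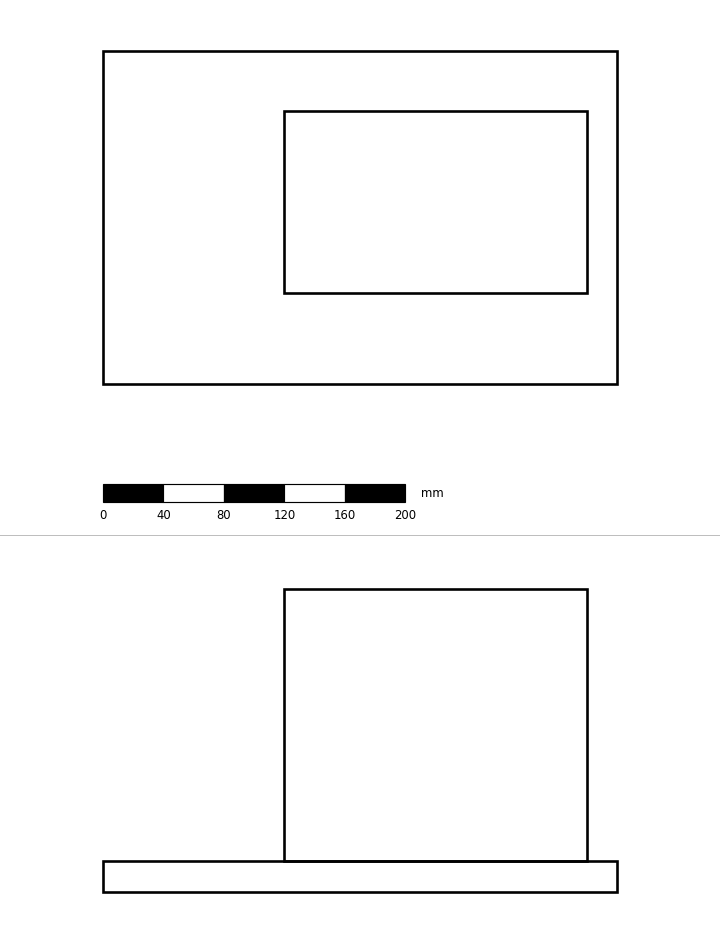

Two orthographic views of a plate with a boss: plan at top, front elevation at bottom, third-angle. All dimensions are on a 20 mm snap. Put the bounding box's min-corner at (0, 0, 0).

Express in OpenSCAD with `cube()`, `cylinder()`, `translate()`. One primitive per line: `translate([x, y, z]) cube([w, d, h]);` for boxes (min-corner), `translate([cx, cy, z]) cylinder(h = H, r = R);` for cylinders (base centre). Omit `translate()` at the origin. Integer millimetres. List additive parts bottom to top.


cube([340, 220, 20]);
translate([120, 60, 20]) cube([200, 120, 180]);


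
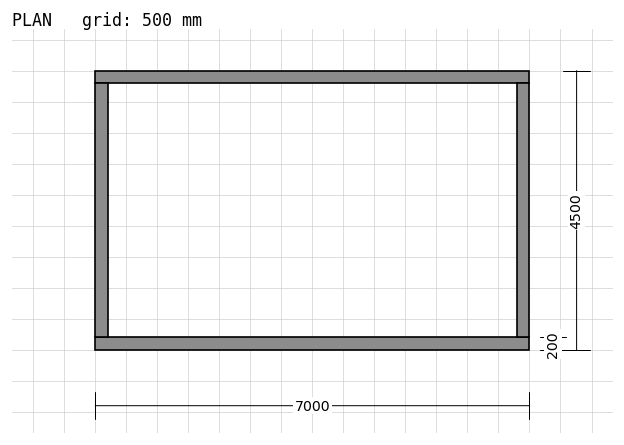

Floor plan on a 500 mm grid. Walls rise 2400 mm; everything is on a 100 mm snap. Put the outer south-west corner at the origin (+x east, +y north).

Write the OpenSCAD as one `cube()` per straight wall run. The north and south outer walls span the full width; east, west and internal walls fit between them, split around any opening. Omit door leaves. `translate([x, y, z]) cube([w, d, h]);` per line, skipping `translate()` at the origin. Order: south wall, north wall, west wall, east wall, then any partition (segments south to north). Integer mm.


cube([7000, 200, 2400]);
translate([0, 4300, 0]) cube([7000, 200, 2400]);
translate([0, 200, 0]) cube([200, 4100, 2400]);
translate([6800, 200, 0]) cube([200, 4100, 2400]);


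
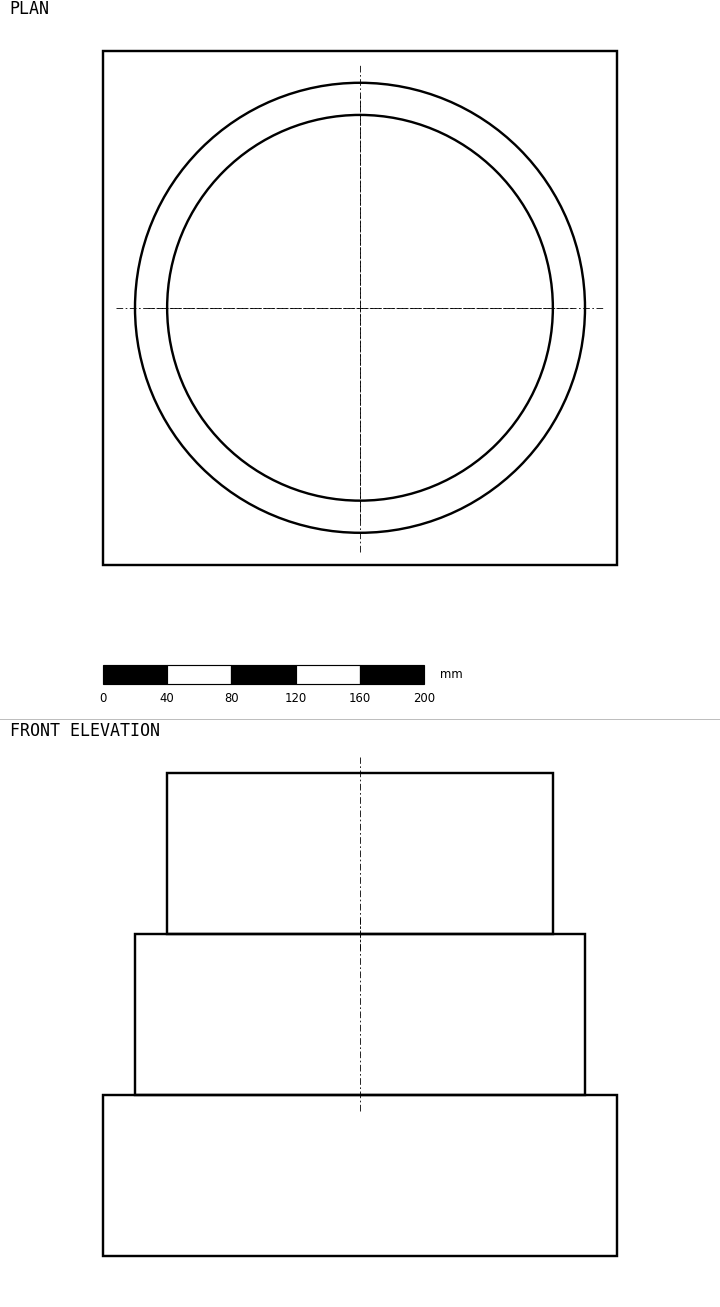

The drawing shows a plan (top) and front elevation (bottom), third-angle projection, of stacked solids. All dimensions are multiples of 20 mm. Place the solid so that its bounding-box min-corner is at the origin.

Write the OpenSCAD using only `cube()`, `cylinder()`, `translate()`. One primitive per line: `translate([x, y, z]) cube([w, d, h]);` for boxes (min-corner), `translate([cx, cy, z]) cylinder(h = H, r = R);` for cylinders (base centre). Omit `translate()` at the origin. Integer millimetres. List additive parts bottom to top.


cube([320, 320, 100]);
translate([160, 160, 100]) cylinder(h = 100, r = 140);
translate([160, 160, 200]) cylinder(h = 100, r = 120);
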